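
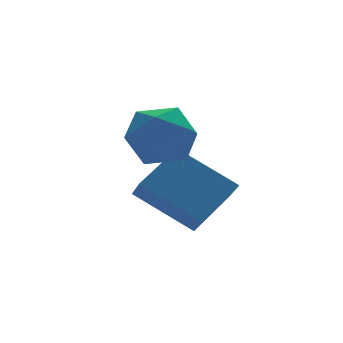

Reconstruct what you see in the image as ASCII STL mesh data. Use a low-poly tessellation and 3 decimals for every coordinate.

solid 
facet normal -0.800 -0.310 -0.513
outer loop
vertex -2.49 -3.714 -2.028
vertex -3.566 -2.625 -1.007
vertex -2.379 -3.089 -2.578
endloop
endfacet
facet normal 0.585 -0.592 -0.555
outer loop
vertex -1.154 -2.615 -1.793
vertex -2.49 -3.714 -2.028
vertex -2.379 -3.089 -2.578
endloop
endfacet
facet normal -0.800 -0.310 -0.513
outer loop
vertex -2.379 -3.089 -2.578
vertex -3.566 -2.625 -1.007
vertex -3.455 -2.0 -1.557
endloop
endfacet
facet normal 0.132 0.744 -0.655
outer loop
vertex -3.455 -2.0 -1.557
vertex -1.154 -2.615 -1.793
vertex -2.379 -3.089 -2.578
endloop
endfacet
facet normal -0.132 -0.744 0.655
outer loop
vertex -2.49 -3.714 -2.028
vertex -2.341 -2.151 -0.222
vertex -3.566 -2.625 -1.007
endloop
endfacet
facet normal 0.585 -0.592 -0.555
outer loop
vertex -1.265 -3.24 -1.243
vertex -2.49 -3.714 -2.028
vertex -1.154 -2.615 -1.793
endloop
endfacet
facet normal -0.132 -0.744 0.655
outer loop
vertex -1.265 -3.24 -1.243
vertex -2.341 -2.151 -0.222
vertex -2.49 -3.714 -2.028
endloop
endfacet
facet normal -0.585 0.592 0.555
outer loop
vertex -3.566 -2.625 -1.007
vertex -2.341 -2.151 -0.222
vertex -3.455 -2.0 -1.557
endloop
endfacet
facet normal 0.132 0.744 -0.655
outer loop
vertex -2.23 -1.526 -0.772
vertex -1.154 -2.615 -1.793
vertex -3.455 -2.0 -1.557
endloop
endfacet
facet normal -0.585 0.592 0.555
outer loop
vertex -3.455 -2.0 -1.557
vertex -2.341 -2.151 -0.222
vertex -2.23 -1.526 -0.772
endloop
endfacet
facet normal 0.800 0.310 0.513
outer loop
vertex -2.23 -1.526 -0.772
vertex -1.265 -3.24 -1.243
vertex -1.154 -2.615 -1.793
endloop
endfacet
facet normal 0.800 0.310 0.513
outer loop
vertex -2.341 -2.151 -0.222
vertex -1.265 -3.24 -1.243
vertex -2.23 -1.526 -0.772
endloop
endfacet
facet normal -0.158 0.966 0.204
outer loop
vertex -3.573 -2.149 0.225
vertex -3.497 -2.339 1.182
vertex -2.701 -2.1 0.666
endloop
endfacet
facet normal 0.166 0.889 -0.427
outer loop
vertex -3.573 -2.149 0.225
vertex -2.701 -2.1 0.666
vertex -2.78 -2.51 -0.218
endloop
endfacet
facet normal -0.250 0.481 -0.840
outer loop
vertex -3.573 -2.149 0.225
vertex -2.78 -2.51 -0.218
vertex -3.624 -3.003 -0.249
endloop
endfacet
facet normal -0.831 0.307 -0.463
outer loop
vertex -3.573 -2.149 0.225
vertex -3.624 -3.003 -0.249
vertex -4.067 -2.897 0.616
endloop
endfacet
facet normal -0.774 0.606 0.182
outer loop
vertex -3.573 -2.149 0.225
vertex -4.067 -2.897 0.616
vertex -3.497 -2.339 1.182
endloop
endfacet
facet normal 0.778 0.540 -0.320
outer loop
vertex -2.78 -2.51 -0.218
vertex -2.701 -2.1 0.666
vertex -2.213 -2.923 0.464
endloop
endfacet
facet normal 0.255 0.665 0.702
outer loop
vertex -2.701 -2.1 0.666
vertex -3.497 -2.339 1.182
vertex -2.656 -2.817 1.329
endloop
endfacet
facet normal -0.741 0.082 0.666
outer loop
vertex -3.497 -2.339 1.182
vertex -4.067 -2.897 0.616
vertex -3.5 -3.31 1.298
endloop
endfacet
facet normal -0.834 -0.402 -0.378
outer loop
vertex -4.067 -2.897 0.616
vertex -3.624 -3.003 -0.249
vertex -3.579 -3.72 0.414
endloop
endfacet
facet normal 0.105 -0.118 -0.987
outer loop
vertex -3.624 -3.003 -0.249
vertex -2.78 -2.51 -0.218
vertex -2.783 -3.481 -0.102
endloop
endfacet
facet normal 0.831 -0.307 0.463
outer loop
vertex -2.707 -3.671 0.855
vertex -2.213 -2.923 0.464
vertex -2.656 -2.817 1.329
endloop
endfacet
facet normal 0.250 -0.481 0.840
outer loop
vertex -2.707 -3.671 0.855
vertex -2.656 -2.817 1.329
vertex -3.5 -3.31 1.298
endloop
endfacet
facet normal -0.166 -0.889 0.427
outer loop
vertex -2.707 -3.671 0.855
vertex -3.5 -3.31 1.298
vertex -3.579 -3.72 0.414
endloop
endfacet
facet normal 0.158 -0.966 -0.204
outer loop
vertex -2.707 -3.671 0.855
vertex -3.579 -3.72 0.414
vertex -2.783 -3.481 -0.102
endloop
endfacet
facet normal 0.774 -0.606 -0.182
outer loop
vertex -2.707 -3.671 0.855
vertex -2.783 -3.481 -0.102
vertex -2.213 -2.923 0.464
endloop
endfacet
facet normal 0.834 0.402 0.378
outer loop
vertex -2.656 -2.817 1.329
vertex -2.213 -2.923 0.464
vertex -2.701 -2.1 0.666
endloop
endfacet
facet normal -0.105 0.118 0.987
outer loop
vertex -3.5 -3.31 1.298
vertex -2.656 -2.817 1.329
vertex -3.497 -2.339 1.182
endloop
endfacet
facet normal -0.778 -0.540 0.320
outer loop
vertex -3.579 -3.72 0.414
vertex -3.5 -3.31 1.298
vertex -4.067 -2.897 0.616
endloop
endfacet
facet normal -0.255 -0.665 -0.702
outer loop
vertex -2.783 -3.481 -0.102
vertex -3.579 -3.72 0.414
vertex -3.624 -3.003 -0.249
endloop
endfacet
facet normal 0.741 -0.082 -0.666
outer loop
vertex -2.213 -2.923 0.464
vertex -2.783 -3.481 -0.102
vertex -2.78 -2.51 -0.218
endloop
endfacet

endsolid


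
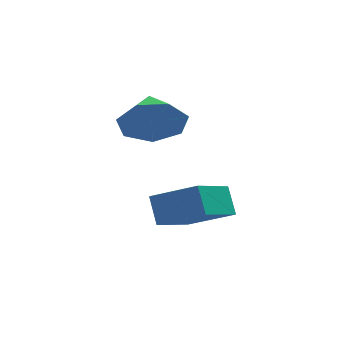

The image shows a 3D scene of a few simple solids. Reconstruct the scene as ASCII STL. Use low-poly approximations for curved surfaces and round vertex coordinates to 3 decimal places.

solid 
facet normal 0.018 -0.916 -0.400
outer loop
vertex 2.992 -0.502 2.679
vertex 2.562 -0.13 1.808
vertex 3.57 -0.215 2.049
endloop
endfacet
facet normal 0.613 0.335 0.715
outer loop
vertex 2.992 -0.502 2.679
vertex 3.57 -0.215 2.049
vertex 2.538 1.07 2.332
endloop
endfacet
facet normal 0.018 -0.916 -0.400
outer loop
vertex 3.57 -0.215 2.049
vertex 2.562 -0.13 1.808
vertex 3.39 0.136 1.237
endloop
endfacet
facet normal 0.786 0.611 0.090
outer loop
vertex 3.57 -0.215 2.049
vertex 3.39 0.136 1.237
vertex 2.538 1.07 2.332
endloop
endfacet
facet normal 0.019 -0.916 -0.400
outer loop
vertex 3.39 0.136 1.237
vertex 2.562 -0.13 1.808
vertex 2.586 0.286 0.855
endloop
endfacet
facet normal 0.358 0.829 -0.429
outer loop
vertex 3.39 0.136 1.237
vertex 2.586 0.286 0.855
vertex 2.538 1.07 2.332
endloop
endfacet
facet normal 0.018 -0.917 -0.400
outer loop
vertex 2.586 0.286 0.855
vertex 2.562 -0.13 1.808
vertex 1.764 0.123 1.191
endloop
endfacet
facet normal -0.347 0.824 -0.449
outer loop
vertex 2.586 0.286 0.855
vertex 1.764 0.123 1.191
vertex 2.538 1.07 2.332
endloop
endfacet
facet normal 0.019 -0.916 -0.400
outer loop
vertex 1.764 0.123 1.191
vertex 2.562 -0.13 1.808
vertex 1.543 -0.231 1.991
endloop
endfacet
facet normal -0.799 0.600 0.045
outer loop
vertex 1.764 0.123 1.191
vertex 1.543 -0.231 1.991
vertex 2.538 1.07 2.332
endloop
endfacet
facet normal 0.019 -0.916 -0.400
outer loop
vertex 1.543 -0.231 1.991
vertex 2.562 -0.13 1.808
vertex 2.09 -0.509 2.654
endloop
endfacet
facet normal -0.658 0.325 0.679
outer loop
vertex 1.543 -0.231 1.991
vertex 2.09 -0.509 2.654
vertex 2.538 1.07 2.332
endloop
endfacet
facet normal 0.018 -0.916 -0.400
outer loop
vertex 2.09 -0.509 2.654
vertex 2.562 -0.13 1.808
vertex 2.992 -0.502 2.679
endloop
endfacet
facet normal -0.029 0.208 0.978
outer loop
vertex 2.09 -0.509 2.654
vertex 2.992 -0.502 2.679
vertex 2.538 1.07 2.332
endloop
endfacet
facet normal -0.533 -0.743 0.404
outer loop
vertex 3.668 -2.076 0.235
vertex 2.382 -1.509 -0.42
vertex 3.837 -2.648 -0.593
endloop
endfacet
facet normal 0.829 -0.366 0.422
outer loop
vertex 4.798 -1.311 -1.32
vertex 3.668 -2.076 0.235
vertex 3.837 -2.648 -0.593
endloop
endfacet
facet normal -0.534 -0.743 0.404
outer loop
vertex 3.837 -2.648 -0.593
vertex 2.382 -1.509 -0.42
vertex 2.552 -2.081 -1.247
endloop
endfacet
facet normal 0.166 -0.560 -0.811
outer loop
vertex 2.552 -2.081 -1.247
vertex 4.798 -1.311 -1.32
vertex 3.837 -2.648 -0.593
endloop
endfacet
facet normal -0.166 0.561 0.811
outer loop
vertex 3.668 -2.076 0.235
vertex 3.343 -0.172 -1.147
vertex 2.382 -1.509 -0.42
endloop
endfacet
facet normal 0.829 -0.365 0.423
outer loop
vertex 4.628 -0.739 -0.493
vertex 3.668 -2.076 0.235
vertex 4.798 -1.311 -1.32
endloop
endfacet
facet normal -0.166 0.561 0.811
outer loop
vertex 4.628 -0.739 -0.493
vertex 3.343 -0.172 -1.147
vertex 3.668 -2.076 0.235
endloop
endfacet
facet normal -0.829 0.366 -0.423
outer loop
vertex 2.382 -1.509 -0.42
vertex 3.343 -0.172 -1.147
vertex 2.552 -2.081 -1.247
endloop
endfacet
facet normal 0.166 -0.561 -0.811
outer loop
vertex 3.512 -0.744 -1.975
vertex 4.798 -1.311 -1.32
vertex 2.552 -2.081 -1.247
endloop
endfacet
facet normal -0.830 0.366 -0.422
outer loop
vertex 2.552 -2.081 -1.247
vertex 3.343 -0.172 -1.147
vertex 3.512 -0.744 -1.975
endloop
endfacet
facet normal 0.533 0.743 -0.404
outer loop
vertex 3.512 -0.744 -1.975
vertex 4.628 -0.739 -0.493
vertex 4.798 -1.311 -1.32
endloop
endfacet
facet normal 0.534 0.743 -0.404
outer loop
vertex 3.343 -0.172 -1.147
vertex 4.628 -0.739 -0.493
vertex 3.512 -0.744 -1.975
endloop
endfacet

endsolid


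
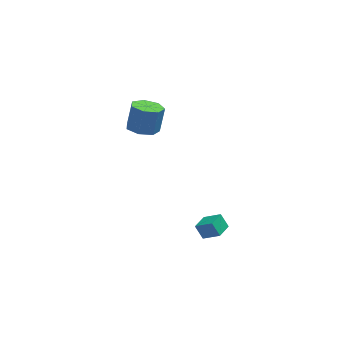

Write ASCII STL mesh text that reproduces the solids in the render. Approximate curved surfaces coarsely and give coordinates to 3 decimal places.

solid 
facet normal -0.528 -0.837 0.140
outer loop
vertex 3.618 -4.784 -0.009
vertex 3.222 -4.41 0.732
vertex 2.754 -4.353 -0.688
endloop
endfacet
facet normal 0.431 -0.406 -0.806
outer loop
vertex 3.298 -3.49 -0.832
vertex 3.618 -4.784 -0.009
vertex 2.754 -4.353 -0.688
endloop
endfacet
facet normal -0.528 -0.838 0.140
outer loop
vertex 2.754 -4.353 -0.688
vertex 3.222 -4.41 0.732
vertex 2.358 -3.979 0.054
endloop
endfacet
facet normal -0.732 0.366 -0.575
outer loop
vertex 2.358 -3.979 0.054
vertex 3.298 -3.49 -0.832
vertex 2.754 -4.353 -0.688
endloop
endfacet
facet normal 0.732 -0.365 0.575
outer loop
vertex 3.618 -4.784 -0.009
vertex 3.766 -3.547 0.588
vertex 3.222 -4.41 0.732
endloop
endfacet
facet normal 0.430 -0.406 -0.806
outer loop
vertex 4.162 -3.921 -0.154
vertex 3.618 -4.784 -0.009
vertex 3.298 -3.49 -0.832
endloop
endfacet
facet normal 0.732 -0.365 0.575
outer loop
vertex 4.162 -3.921 -0.154
vertex 3.766 -3.547 0.588
vertex 3.618 -4.784 -0.009
endloop
endfacet
facet normal -0.430 0.406 0.806
outer loop
vertex 3.222 -4.41 0.732
vertex 3.766 -3.547 0.588
vertex 2.358 -3.979 0.054
endloop
endfacet
facet normal -0.732 0.365 -0.575
outer loop
vertex 2.902 -3.116 -0.091
vertex 3.298 -3.49 -0.832
vertex 2.358 -3.979 0.054
endloop
endfacet
facet normal -0.430 0.407 0.806
outer loop
vertex 2.358 -3.979 0.054
vertex 3.766 -3.547 0.588
vertex 2.902 -3.116 -0.091
endloop
endfacet
facet normal 0.528 0.838 -0.141
outer loop
vertex 2.902 -3.116 -0.091
vertex 4.162 -3.921 -0.154
vertex 3.298 -3.49 -0.832
endloop
endfacet
facet normal 0.528 0.838 -0.140
outer loop
vertex 3.766 -3.547 0.588
vertex 4.162 -3.921 -0.154
vertex 2.902 -3.116 -0.091
endloop
endfacet
facet normal -0.204 -0.338 -0.919
outer loop
vertex 0.49 2.119 2.222
vertex -0.057 2.914 2.051
vertex 0.9 2.784 1.886
endloop
endfacet
facet normal 0.852 -0.524 0.003
outer loop
vertex 0.49 2.119 2.222
vertex 0.9 2.784 1.886
vertex 0.824 2.671 3.719
endloop
endfacet
facet normal 0.852 -0.524 0.003
outer loop
vertex 0.824 2.671 3.719
vertex 0.9 2.784 1.886
vertex 1.234 3.336 3.383
endloop
endfacet
facet normal 0.205 0.338 0.919
outer loop
vertex 0.824 2.671 3.719
vertex 1.234 3.336 3.383
vertex 0.277 3.466 3.549
endloop
endfacet
facet normal -0.204 -0.339 -0.919
outer loop
vertex 0.9 2.784 1.886
vertex -0.057 2.914 2.051
vertex 0.589 3.547 1.674
endloop
endfacet
facet normal 0.908 0.285 -0.308
outer loop
vertex 0.9 2.784 1.886
vertex 0.589 3.547 1.674
vertex 1.234 3.336 3.383
endloop
endfacet
facet normal 0.908 0.285 -0.307
outer loop
vertex 1.234 3.336 3.383
vertex 0.589 3.547 1.674
vertex 0.923 4.098 3.171
endloop
endfacet
facet normal 0.205 0.339 0.918
outer loop
vertex 1.234 3.336 3.383
vertex 0.923 4.098 3.171
vertex 0.277 3.466 3.549
endloop
endfacet
facet normal -0.205 -0.338 -0.919
outer loop
vertex 0.589 3.547 1.674
vertex -0.057 2.914 2.051
vertex -0.208 3.833 1.747
endloop
endfacet
facet normal 0.280 0.879 -0.386
outer loop
vertex 0.589 3.547 1.674
vertex -0.208 3.833 1.747
vertex 0.923 4.098 3.171
endloop
endfacet
facet normal 0.281 0.878 -0.387
outer loop
vertex 0.923 4.098 3.171
vertex -0.208 3.833 1.747
vertex 0.126 4.385 3.244
endloop
endfacet
facet normal 0.206 0.339 0.918
outer loop
vertex 0.923 4.098 3.171
vertex 0.126 4.385 3.244
vertex 0.277 3.466 3.549
endloop
endfacet
facet normal -0.206 -0.338 -0.919
outer loop
vertex -0.208 3.833 1.747
vertex -0.057 2.914 2.051
vertex -0.892 3.428 2.049
endloop
endfacet
facet normal -0.558 0.811 -0.175
outer loop
vertex -0.208 3.833 1.747
vertex -0.892 3.428 2.049
vertex 0.126 4.385 3.244
endloop
endfacet
facet normal -0.558 0.811 -0.174
outer loop
vertex 0.126 4.385 3.244
vertex -0.892 3.428 2.049
vertex -0.558 3.979 3.546
endloop
endfacet
facet normal 0.205 0.338 0.918
outer loop
vertex 0.126 4.385 3.244
vertex -0.558 3.979 3.546
vertex 0.277 3.466 3.549
endloop
endfacet
facet normal -0.206 -0.338 -0.918
outer loop
vertex -0.892 3.428 2.049
vertex -0.057 2.914 2.051
vertex -0.947 2.635 2.353
endloop
endfacet
facet normal -0.977 0.133 0.169
outer loop
vertex -0.892 3.428 2.049
vertex -0.947 2.635 2.353
vertex -0.558 3.979 3.546
endloop
endfacet
facet normal -0.977 0.133 0.169
outer loop
vertex -0.558 3.979 3.546
vertex -0.947 2.635 2.353
vertex -0.613 3.187 3.85
endloop
endfacet
facet normal 0.205 0.338 0.919
outer loop
vertex -0.558 3.979 3.546
vertex -0.613 3.187 3.85
vertex 0.277 3.466 3.549
endloop
endfacet
facet normal -0.205 -0.339 -0.918
outer loop
vertex -0.947 2.635 2.353
vertex -0.057 2.914 2.051
vertex -0.332 2.053 2.43
endloop
endfacet
facet normal -0.659 -0.646 0.385
outer loop
vertex -0.947 2.635 2.353
vertex -0.332 2.053 2.43
vertex -0.613 3.187 3.85
endloop
endfacet
facet normal -0.659 -0.646 0.385
outer loop
vertex -0.613 3.187 3.85
vertex -0.332 2.053 2.43
vertex 0.002 2.605 3.927
endloop
endfacet
facet normal 0.205 0.338 0.919
outer loop
vertex -0.613 3.187 3.85
vertex 0.002 2.605 3.927
vertex 0.277 3.466 3.549
endloop
endfacet
facet normal -0.205 -0.339 -0.918
outer loop
vertex -0.332 2.053 2.43
vertex -0.057 2.914 2.051
vertex 0.49 2.119 2.222
endloop
endfacet
facet normal 0.154 -0.938 0.311
outer loop
vertex -0.332 2.053 2.43
vertex 0.49 2.119 2.222
vertex 0.002 2.605 3.927
endloop
endfacet
facet normal 0.154 -0.938 0.311
outer loop
vertex 0.002 2.605 3.927
vertex 0.49 2.119 2.222
vertex 0.824 2.671 3.719
endloop
endfacet
facet normal 0.205 0.338 0.919
outer loop
vertex 0.002 2.605 3.927
vertex 0.824 2.671 3.719
vertex 0.277 3.466 3.549
endloop
endfacet

endsolid


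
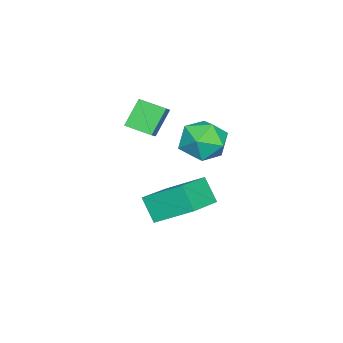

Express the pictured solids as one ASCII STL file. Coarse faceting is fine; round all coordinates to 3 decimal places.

solid 
facet normal -0.586 0.196 0.786
outer loop
vertex -1.38 -1.728 1.319
vertex -1.367 -0.513 1.025
vertex -2.061 -1.837 0.838
endloop
endfacet
facet normal -0.010 -0.972 0.235
outer loop
vertex -1.193 -2.127 -0.325
vertex -1.38 -1.728 1.319
vertex -2.061 -1.837 0.838
endloop
endfacet
facet normal -0.586 0.196 0.786
outer loop
vertex -2.061 -1.837 0.838
vertex -1.367 -0.513 1.025
vertex -2.048 -0.622 0.544
endloop
endfacet
facet normal -0.810 -0.130 -0.572
outer loop
vertex -2.048 -0.622 0.544
vertex -1.193 -2.127 -0.325
vertex -2.061 -1.837 0.838
endloop
endfacet
facet normal 0.810 0.130 0.572
outer loop
vertex -1.38 -1.728 1.319
vertex -0.499 -0.803 -0.138
vertex -1.367 -0.513 1.025
endloop
endfacet
facet normal -0.010 -0.972 0.235
outer loop
vertex -0.512 -2.018 0.156
vertex -1.38 -1.728 1.319
vertex -1.193 -2.127 -0.325
endloop
endfacet
facet normal 0.810 0.130 0.572
outer loop
vertex -0.512 -2.018 0.156
vertex -0.499 -0.803 -0.138
vertex -1.38 -1.728 1.319
endloop
endfacet
facet normal 0.010 0.972 -0.235
outer loop
vertex -1.367 -0.513 1.025
vertex -0.499 -0.803 -0.138
vertex -2.048 -0.622 0.544
endloop
endfacet
facet normal -0.810 -0.130 -0.572
outer loop
vertex -1.18 -0.912 -0.619
vertex -1.193 -2.127 -0.325
vertex -2.048 -0.622 0.544
endloop
endfacet
facet normal 0.010 0.972 -0.235
outer loop
vertex -2.048 -0.622 0.544
vertex -0.499 -0.803 -0.138
vertex -1.18 -0.912 -0.619
endloop
endfacet
facet normal 0.586 -0.196 -0.786
outer loop
vertex -1.18 -0.912 -0.619
vertex -0.512 -2.018 0.156
vertex -1.193 -2.127 -0.325
endloop
endfacet
facet normal 0.586 -0.196 -0.786
outer loop
vertex -0.499 -0.803 -0.138
vertex -0.512 -2.018 0.156
vertex -1.18 -0.912 -0.619
endloop
endfacet
facet normal 0.503 0.568 0.652
outer loop
vertex 0.93 2.849 0.914
vertex 0.518 2.229 1.771
vertex 1.496 1.933 1.275
endloop
endfacet
facet normal 0.845 0.533 0.028
outer loop
vertex 0.93 2.849 0.914
vertex 1.496 1.933 1.275
vertex 1.402 2.14 0.162
endloop
endfacet
facet normal 0.407 0.778 -0.478
outer loop
vertex 0.93 2.849 0.914
vertex 1.402 2.14 0.162
vertex 0.366 2.564 -0.029
endloop
endfacet
facet normal -0.207 0.964 -0.167
outer loop
vertex 0.93 2.849 0.914
vertex 0.366 2.564 -0.029
vertex -0.181 2.619 0.965
endloop
endfacet
facet normal -0.148 0.834 0.532
outer loop
vertex 0.93 2.849 0.914
vertex -0.181 2.619 0.965
vertex 0.518 2.229 1.771
endloop
endfacet
facet normal 0.982 -0.154 -0.111
outer loop
vertex 1.402 2.14 0.162
vertex 1.496 1.933 1.275
vertex 1.281 1.081 0.555
endloop
endfacet
facet normal 0.426 -0.098 0.899
outer loop
vertex 1.496 1.933 1.275
vertex 0.518 2.229 1.771
vertex 0.734 1.136 1.549
endloop
endfacet
facet normal -0.627 0.333 0.705
outer loop
vertex 0.518 2.229 1.771
vertex -0.181 2.619 0.965
vertex -0.302 1.56 1.358
endloop
endfacet
facet normal -0.722 0.544 -0.428
outer loop
vertex -0.181 2.619 0.965
vertex 0.366 2.564 -0.029
vertex -0.396 1.767 0.245
endloop
endfacet
facet normal 0.271 0.243 -0.931
outer loop
vertex 0.366 2.564 -0.029
vertex 1.402 2.14 0.162
vertex 0.582 1.471 -0.251
endloop
endfacet
facet normal 0.207 -0.964 0.167
outer loop
vertex 0.17 0.851 0.606
vertex 1.281 1.081 0.555
vertex 0.734 1.136 1.549
endloop
endfacet
facet normal -0.407 -0.778 0.478
outer loop
vertex 0.17 0.851 0.606
vertex 0.734 1.136 1.549
vertex -0.302 1.56 1.358
endloop
endfacet
facet normal -0.845 -0.533 -0.028
outer loop
vertex 0.17 0.851 0.606
vertex -0.302 1.56 1.358
vertex -0.396 1.767 0.245
endloop
endfacet
facet normal -0.503 -0.568 -0.652
outer loop
vertex 0.17 0.851 0.606
vertex -0.396 1.767 0.245
vertex 0.582 1.471 -0.251
endloop
endfacet
facet normal 0.148 -0.834 -0.532
outer loop
vertex 0.17 0.851 0.606
vertex 0.582 1.471 -0.251
vertex 1.281 1.081 0.555
endloop
endfacet
facet normal 0.722 -0.544 0.428
outer loop
vertex 0.734 1.136 1.549
vertex 1.281 1.081 0.555
vertex 1.496 1.933 1.275
endloop
endfacet
facet normal -0.271 -0.243 0.931
outer loop
vertex -0.302 1.56 1.358
vertex 0.734 1.136 1.549
vertex 0.518 2.229 1.771
endloop
endfacet
facet normal -0.982 0.154 0.111
outer loop
vertex -0.396 1.767 0.245
vertex -0.302 1.56 1.358
vertex -0.181 2.619 0.965
endloop
endfacet
facet normal -0.426 0.098 -0.899
outer loop
vertex 0.582 1.471 -0.251
vertex -0.396 1.767 0.245
vertex 0.366 2.564 -0.029
endloop
endfacet
facet normal 0.627 -0.333 -0.705
outer loop
vertex 1.281 1.081 0.555
vertex 0.582 1.471 -0.251
vertex 1.402 2.14 0.162
endloop
endfacet
facet normal -0.949 0.137 -0.284
outer loop
vertex -1.506 -0.611 -3.977
vertex -1.588 1.114 -2.872
vertex -1.08 0.1 -5.055
endloop
endfacet
facet normal 0.040 -0.841 -0.539
outer loop
vertex 0.808 -0.174 -4.488
vertex -1.506 -0.611 -3.977
vertex -1.08 0.1 -5.055
endloop
endfacet
facet normal -0.949 0.138 -0.285
outer loop
vertex -1.08 0.1 -5.055
vertex -1.588 1.114 -2.872
vertex -1.161 1.825 -3.95
endloop
endfacet
facet normal 0.314 0.523 -0.793
outer loop
vertex -1.161 1.825 -3.95
vertex 0.808 -0.174 -4.488
vertex -1.08 0.1 -5.055
endloop
endfacet
facet normal -0.314 -0.523 0.793
outer loop
vertex -1.506 -0.611 -3.977
vertex 0.3 0.84 -2.305
vertex -1.588 1.114 -2.872
endloop
endfacet
facet normal 0.040 -0.841 -0.539
outer loop
vertex 0.381 -0.885 -3.41
vertex -1.506 -0.611 -3.977
vertex 0.808 -0.174 -4.488
endloop
endfacet
facet normal -0.314 -0.523 0.793
outer loop
vertex 0.381 -0.885 -3.41
vertex 0.3 0.84 -2.305
vertex -1.506 -0.611 -3.977
endloop
endfacet
facet normal -0.040 0.841 0.539
outer loop
vertex -1.588 1.114 -2.872
vertex 0.3 0.84 -2.305
vertex -1.161 1.825 -3.95
endloop
endfacet
facet normal 0.314 0.523 -0.793
outer loop
vertex 0.726 1.551 -3.383
vertex 0.808 -0.174 -4.488
vertex -1.161 1.825 -3.95
endloop
endfacet
facet normal -0.040 0.841 0.539
outer loop
vertex -1.161 1.825 -3.95
vertex 0.3 0.84 -2.305
vertex 0.726 1.551 -3.383
endloop
endfacet
facet normal 0.949 -0.138 0.285
outer loop
vertex 0.726 1.551 -3.383
vertex 0.381 -0.885 -3.41
vertex 0.808 -0.174 -4.488
endloop
endfacet
facet normal 0.949 -0.138 0.284
outer loop
vertex 0.3 0.84 -2.305
vertex 0.381 -0.885 -3.41
vertex 0.726 1.551 -3.383
endloop
endfacet

endsolid


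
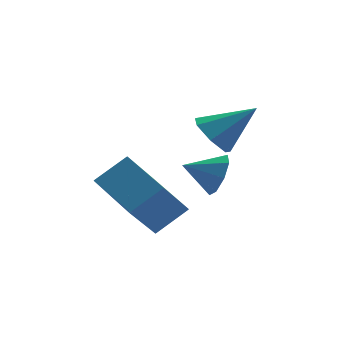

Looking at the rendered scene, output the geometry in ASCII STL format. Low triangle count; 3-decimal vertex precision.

solid 
facet normal -0.772 -0.011 -0.635
outer loop
vertex -1.078 -1.72 1.507
vertex -1.47 -2.38 1.995
vertex -1.558 -1.479 2.086
endloop
endfacet
facet normal 0.484 0.874 0.037
outer loop
vertex -1.078 -1.72 1.507
vertex -1.558 -1.479 2.086
vertex -0.05 -2.36 3.165
endloop
endfacet
facet normal -0.772 -0.011 -0.636
outer loop
vertex -1.558 -1.479 2.086
vertex -1.47 -2.38 1.995
vertex -1.972 -1.917 2.596
endloop
endfacet
facet normal -0.015 0.764 0.645
outer loop
vertex -1.558 -1.479 2.086
vertex -1.972 -1.917 2.596
vertex -0.05 -2.36 3.165
endloop
endfacet
facet normal -0.772 -0.012 -0.636
outer loop
vertex -1.972 -1.917 2.596
vertex -1.47 -2.38 1.995
vertex -2.008 -2.704 2.654
endloop
endfacet
facet normal -0.265 0.083 0.961
outer loop
vertex -1.972 -1.917 2.596
vertex -2.008 -2.704 2.654
vertex -0.05 -2.36 3.165
endloop
endfacet
facet normal -0.772 -0.012 -0.636
outer loop
vertex -2.008 -2.704 2.654
vertex -1.47 -2.38 1.995
vertex -1.639 -3.247 2.216
endloop
endfacet
facet normal -0.080 -0.658 0.749
outer loop
vertex -2.008 -2.704 2.654
vertex -1.639 -3.247 2.216
vertex -0.05 -2.36 3.165
endloop
endfacet
facet normal -0.772 -0.011 -0.635
outer loop
vertex -1.639 -3.247 2.216
vertex -1.47 -2.38 1.995
vertex -1.143 -3.138 1.611
endloop
endfacet
facet normal 0.402 -0.900 0.168
outer loop
vertex -1.639 -3.247 2.216
vertex -1.143 -3.138 1.611
vertex -0.05 -2.36 3.165
endloop
endfacet
facet normal -0.772 -0.011 -0.636
outer loop
vertex -1.143 -3.138 1.611
vertex -1.47 -2.38 1.995
vertex -0.893 -2.458 1.296
endloop
endfacet
facet normal 0.818 -0.460 -0.345
outer loop
vertex -1.143 -3.138 1.611
vertex -0.893 -2.458 1.296
vertex -0.05 -2.36 3.165
endloop
endfacet
facet normal -0.772 -0.012 -0.636
outer loop
vertex -0.893 -2.458 1.296
vertex -1.47 -2.38 1.995
vertex -1.078 -1.72 1.507
endloop
endfacet
facet normal 0.854 0.329 -0.403
outer loop
vertex -0.893 -2.458 1.296
vertex -1.078 -1.72 1.507
vertex -0.05 -2.36 3.165
endloop
endfacet
facet normal 0.924 -0.042 -0.379
outer loop
vertex -0.846 -1.828 0.452
vertex -1.134 -1.437 -0.294
vertex -0.803 -1.149 0.481
endloop
endfacet
facet normal -0.181 -0.031 0.983
outer loop
vertex -0.846 -1.828 0.452
vertex -0.803 -1.149 0.481
vertex -2.326 -1.383 0.194
endloop
endfacet
facet normal 0.924 -0.043 -0.379
outer loop
vertex -0.803 -1.149 0.481
vertex -1.134 -1.437 -0.294
vertex -0.954 -0.639 0.055
endloop
endfacet
facet normal -0.236 0.581 0.779
outer loop
vertex -0.803 -1.149 0.481
vertex -0.954 -0.639 0.055
vertex -2.326 -1.383 0.194
endloop
endfacet
facet normal 0.924 -0.043 -0.379
outer loop
vertex -0.954 -0.639 0.055
vertex -1.134 -1.437 -0.294
vertex -1.21 -0.596 -0.574
endloop
endfacet
facet normal -0.444 0.863 0.240
outer loop
vertex -0.954 -0.639 0.055
vertex -1.21 -0.596 -0.574
vertex -2.326 -1.383 0.194
endloop
endfacet
facet normal 0.925 -0.042 -0.378
outer loop
vertex -1.21 -0.596 -0.574
vertex -1.134 -1.437 -0.294
vertex -1.421 -1.046 -1.04
endloop
endfacet
facet normal -0.684 0.655 -0.323
outer loop
vertex -1.21 -0.596 -0.574
vertex -1.421 -1.046 -1.04
vertex -2.326 -1.383 0.194
endloop
endfacet
facet normal 0.925 -0.042 -0.378
outer loop
vertex -1.421 -1.046 -1.04
vertex -1.134 -1.437 -0.294
vertex -1.464 -1.725 -1.069
endloop
endfacet
facet normal -0.814 0.076 -0.576
outer loop
vertex -1.421 -1.046 -1.04
vertex -1.464 -1.725 -1.069
vertex -2.326 -1.383 0.194
endloop
endfacet
facet normal 0.925 -0.041 -0.378
outer loop
vertex -1.464 -1.725 -1.069
vertex -1.134 -1.437 -0.294
vertex -1.313 -2.236 -0.644
endloop
endfacet
facet normal -0.759 -0.534 -0.373
outer loop
vertex -1.464 -1.725 -1.069
vertex -1.313 -2.236 -0.644
vertex -2.326 -1.383 0.194
endloop
endfacet
facet normal 0.925 -0.041 -0.378
outer loop
vertex -1.313 -2.236 -0.644
vertex -1.134 -1.437 -0.294
vertex -1.057 -2.278 -0.014
endloop
endfacet
facet normal -0.549 -0.818 0.169
outer loop
vertex -1.313 -2.236 -0.644
vertex -1.057 -2.278 -0.014
vertex -2.326 -1.383 0.194
endloop
endfacet
facet normal 0.925 -0.041 -0.379
outer loop
vertex -1.057 -2.278 -0.014
vertex -1.134 -1.437 -0.294
vertex -0.846 -1.828 0.452
endloop
endfacet
facet normal -0.310 -0.610 0.729
outer loop
vertex -1.057 -2.278 -0.014
vertex -0.846 -1.828 0.452
vertex -2.326 -1.383 0.194
endloop
endfacet
facet normal -0.765 -0.239 -0.598
outer loop
vertex -4.387 -5.515 0.345
vertex -5.358 -3.798 0.902
vertex -3.501 -4.518 -1.186
endloop
endfacet
facet normal 0.473 -0.838 -0.272
outer loop
vertex -2.422 -4.182 -0.342
vertex -4.387 -5.515 0.345
vertex -3.501 -4.518 -1.186
endloop
endfacet
facet normal -0.765 -0.238 -0.598
outer loop
vertex -3.501 -4.518 -1.186
vertex -5.358 -3.798 0.902
vertex -4.472 -2.801 -0.628
endloop
endfacet
facet normal 0.436 0.492 -0.754
outer loop
vertex -4.472 -2.801 -0.628
vertex -2.422 -4.182 -0.342
vertex -3.501 -4.518 -1.186
endloop
endfacet
facet normal -0.437 -0.491 0.754
outer loop
vertex -4.387 -5.515 0.345
vertex -4.279 -3.462 1.746
vertex -5.358 -3.798 0.902
endloop
endfacet
facet normal 0.473 -0.838 -0.272
outer loop
vertex -3.308 -5.179 1.188
vertex -4.387 -5.515 0.345
vertex -2.422 -4.182 -0.342
endloop
endfacet
facet normal -0.436 -0.492 0.754
outer loop
vertex -3.308 -5.179 1.188
vertex -4.279 -3.462 1.746
vertex -4.387 -5.515 0.345
endloop
endfacet
facet normal -0.473 0.838 0.272
outer loop
vertex -5.358 -3.798 0.902
vertex -4.279 -3.462 1.746
vertex -4.472 -2.801 -0.628
endloop
endfacet
facet normal 0.436 0.491 -0.754
outer loop
vertex -3.393 -2.465 0.215
vertex -2.422 -4.182 -0.342
vertex -4.472 -2.801 -0.628
endloop
endfacet
facet normal -0.473 0.838 0.272
outer loop
vertex -4.472 -2.801 -0.628
vertex -4.279 -3.462 1.746
vertex -3.393 -2.465 0.215
endloop
endfacet
facet normal 0.765 0.238 0.598
outer loop
vertex -3.393 -2.465 0.215
vertex -3.308 -5.179 1.188
vertex -2.422 -4.182 -0.342
endloop
endfacet
facet normal 0.765 0.238 0.598
outer loop
vertex -4.279 -3.462 1.746
vertex -3.308 -5.179 1.188
vertex -3.393 -2.465 0.215
endloop
endfacet

endsolid


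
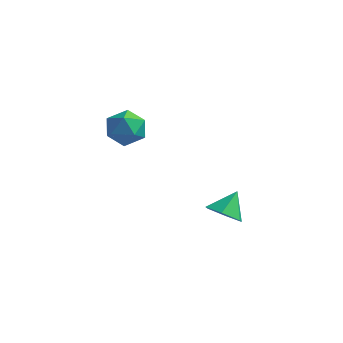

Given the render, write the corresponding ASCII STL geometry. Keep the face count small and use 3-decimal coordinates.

solid 
facet normal -0.323 0.918 0.230
outer loop
vertex -3.299 1.75 0.849
vertex -4.282 1.41 0.827
vertex -3.741 1.378 1.715
endloop
endfacet
facet normal 0.323 0.799 0.508
outer loop
vertex -3.299 1.75 0.849
vertex -3.741 1.378 1.715
vertex -2.757 1.127 1.484
endloop
endfacet
facet normal 0.768 0.640 -0.028
outer loop
vertex -3.299 1.75 0.849
vertex -2.757 1.127 1.484
vertex -2.691 1.003 0.452
endloop
endfacet
facet normal 0.397 0.661 -0.637
outer loop
vertex -3.299 1.75 0.849
vertex -2.691 1.003 0.452
vertex -3.634 1.178 0.046
endloop
endfacet
facet normal -0.278 0.833 -0.478
outer loop
vertex -3.299 1.75 0.849
vertex -3.634 1.178 0.046
vertex -4.282 1.41 0.827
endloop
endfacet
facet normal 0.277 0.228 0.933
outer loop
vertex -2.757 1.127 1.484
vertex -3.741 1.378 1.715
vertex -3.406 0.402 1.854
endloop
endfacet
facet normal -0.768 0.422 0.483
outer loop
vertex -3.741 1.378 1.715
vertex -4.282 1.41 0.827
vertex -4.349 0.577 1.448
endloop
endfacet
facet normal -0.695 0.285 -0.661
outer loop
vertex -4.282 1.41 0.827
vertex -3.634 1.178 0.046
vertex -4.283 0.453 0.416
endloop
endfacet
facet normal 0.396 0.005 -0.918
outer loop
vertex -3.634 1.178 0.046
vertex -2.691 1.003 0.452
vertex -3.299 0.202 0.185
endloop
endfacet
facet normal 0.997 -0.030 0.067
outer loop
vertex -2.691 1.003 0.452
vertex -2.757 1.127 1.484
vertex -2.758 0.17 1.073
endloop
endfacet
facet normal -0.397 -0.661 0.637
outer loop
vertex -3.741 -0.17 1.051
vertex -3.406 0.402 1.854
vertex -4.349 0.577 1.448
endloop
endfacet
facet normal -0.768 -0.640 0.028
outer loop
vertex -3.741 -0.17 1.051
vertex -4.349 0.577 1.448
vertex -4.283 0.453 0.416
endloop
endfacet
facet normal -0.323 -0.799 -0.508
outer loop
vertex -3.741 -0.17 1.051
vertex -4.283 0.453 0.416
vertex -3.299 0.202 0.185
endloop
endfacet
facet normal 0.323 -0.918 -0.230
outer loop
vertex -3.741 -0.17 1.051
vertex -3.299 0.202 0.185
vertex -2.758 0.17 1.073
endloop
endfacet
facet normal 0.278 -0.833 0.478
outer loop
vertex -3.741 -0.17 1.051
vertex -2.758 0.17 1.073
vertex -3.406 0.402 1.854
endloop
endfacet
facet normal -0.396 -0.005 0.918
outer loop
vertex -4.349 0.577 1.448
vertex -3.406 0.402 1.854
vertex -3.741 1.378 1.715
endloop
endfacet
facet normal -0.997 0.030 -0.067
outer loop
vertex -4.283 0.453 0.416
vertex -4.349 0.577 1.448
vertex -4.282 1.41 0.827
endloop
endfacet
facet normal -0.277 -0.228 -0.933
outer loop
vertex -3.299 0.202 0.185
vertex -4.283 0.453 0.416
vertex -3.634 1.178 0.046
endloop
endfacet
facet normal 0.768 -0.422 -0.483
outer loop
vertex -2.758 0.17 1.073
vertex -3.299 0.202 0.185
vertex -2.691 1.003 0.452
endloop
endfacet
facet normal 0.695 -0.285 0.661
outer loop
vertex -3.406 0.402 1.854
vertex -2.758 0.17 1.073
vertex -2.757 1.127 1.484
endloop
endfacet
facet normal -0.143 -0.686 -0.714
outer loop
vertex 2.635 -0.35 -2.485
vertex 1.974 -0.75 -1.968
vertex 1.75 -0.077 -2.57
endloop
endfacet
facet normal 0.307 0.924 -0.228
outer loop
vertex 2.635 -0.35 -2.485
vertex 1.75 -0.077 -2.57
vertex 2.166 0.17 -1.012
endloop
endfacet
facet normal -0.143 -0.686 -0.714
outer loop
vertex 1.75 -0.077 -2.57
vertex 1.974 -0.75 -1.968
vertex 1.089 -0.477 -2.053
endloop
endfacet
facet normal -0.516 0.856 0.002
outer loop
vertex 1.75 -0.077 -2.57
vertex 1.089 -0.477 -2.053
vertex 2.166 0.17 -1.012
endloop
endfacet
facet normal -0.143 -0.686 -0.713
outer loop
vertex 1.089 -0.477 -2.053
vertex 1.974 -0.75 -1.968
vertex 1.313 -1.15 -1.45
endloop
endfacet
facet normal -0.749 0.286 0.597
outer loop
vertex 1.089 -0.477 -2.053
vertex 1.313 -1.15 -1.45
vertex 2.166 0.17 -1.012
endloop
endfacet
facet normal -0.143 -0.686 -0.713
outer loop
vertex 1.313 -1.15 -1.45
vertex 1.974 -0.75 -1.968
vertex 2.198 -1.422 -1.366
endloop
endfacet
facet normal -0.158 -0.217 0.963
outer loop
vertex 1.313 -1.15 -1.45
vertex 2.198 -1.422 -1.366
vertex 2.166 0.17 -1.012
endloop
endfacet
facet normal -0.142 -0.686 -0.713
outer loop
vertex 2.198 -1.422 -1.366
vertex 1.974 -0.75 -1.968
vertex 2.859 -1.022 -1.883
endloop
endfacet
facet normal 0.664 -0.150 0.733
outer loop
vertex 2.198 -1.422 -1.366
vertex 2.859 -1.022 -1.883
vertex 2.166 0.17 -1.012
endloop
endfacet
facet normal -0.142 -0.686 -0.713
outer loop
vertex 2.859 -1.022 -1.883
vertex 1.974 -0.75 -1.968
vertex 2.635 -0.35 -2.485
endloop
endfacet
facet normal 0.897 0.421 0.137
outer loop
vertex 2.859 -1.022 -1.883
vertex 2.635 -0.35 -2.485
vertex 2.166 0.17 -1.012
endloop
endfacet

endsolid


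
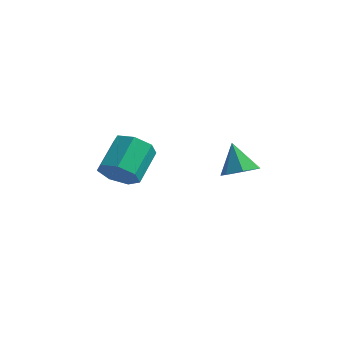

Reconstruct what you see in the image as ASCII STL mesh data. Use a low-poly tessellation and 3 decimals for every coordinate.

solid 
facet normal 0.458 -0.252 -0.852
outer loop
vertex 1.905 1.156 -3.037
vertex 1.423 0.446 -3.086
vertex 1.26 1.227 -3.405
endloop
endfacet
facet normal -0.022 0.974 0.227
outer loop
vertex 1.905 1.156 -3.037
vertex 1.26 1.227 -3.405
vertex 0.717 0.834 -1.774
endloop
endfacet
facet normal 0.459 -0.252 -0.852
outer loop
vertex 1.26 1.227 -3.405
vertex 1.423 0.446 -3.086
vertex 0.738 0.71 -3.533
endloop
endfacet
facet normal -0.695 0.716 -0.059
outer loop
vertex 1.26 1.227 -3.405
vertex 0.738 0.71 -3.533
vertex 0.717 0.834 -1.774
endloop
endfacet
facet normal 0.458 -0.253 -0.852
outer loop
vertex 0.738 0.71 -3.533
vertex 1.423 0.446 -3.086
vertex 0.731 -0.006 -3.324
endloop
endfacet
facet normal -1.000 0.006 -0.012
outer loop
vertex 0.738 0.71 -3.533
vertex 0.731 -0.006 -3.324
vertex 0.717 0.834 -1.774
endloop
endfacet
facet normal 0.458 -0.253 -0.852
outer loop
vertex 0.731 -0.006 -3.324
vertex 1.423 0.446 -3.086
vertex 1.245 -0.382 -2.936
endloop
endfacet
facet normal -0.707 -0.624 0.332
outer loop
vertex 0.731 -0.006 -3.324
vertex 1.245 -0.382 -2.936
vertex 0.717 0.834 -1.774
endloop
endfacet
facet normal 0.458 -0.253 -0.852
outer loop
vertex 1.245 -0.382 -2.936
vertex 1.423 0.446 -3.086
vertex 1.893 -0.135 -2.661
endloop
endfacet
facet normal -0.037 -0.699 0.714
outer loop
vertex 1.245 -0.382 -2.936
vertex 1.893 -0.135 -2.661
vertex 0.717 0.834 -1.774
endloop
endfacet
facet normal 0.458 -0.253 -0.852
outer loop
vertex 1.893 -0.135 -2.661
vertex 1.423 0.446 -3.086
vertex 2.187 0.549 -2.706
endloop
endfacet
facet normal 0.506 -0.162 0.847
outer loop
vertex 1.893 -0.135 -2.661
vertex 2.187 0.549 -2.706
vertex 0.717 0.834 -1.774
endloop
endfacet
facet normal 0.458 -0.252 -0.852
outer loop
vertex 2.187 0.549 -2.706
vertex 1.423 0.446 -3.086
vertex 1.905 1.156 -3.037
endloop
endfacet
facet normal 0.513 0.582 0.631
outer loop
vertex 2.187 0.549 -2.706
vertex 1.905 1.156 -3.037
vertex 0.717 0.834 -1.774
endloop
endfacet
facet normal 0.129 -0.811 -0.571
outer loop
vertex -2.574 -1.368 -3.663
vertex -3.509 -1.294 -3.98
vertex -2.693 -0.891 -4.368
endloop
endfacet
facet normal 0.982 0.186 -0.040
outer loop
vertex -2.574 -1.368 -3.663
vertex -2.693 -0.891 -4.368
vertex -2.816 0.141 -2.603
endloop
endfacet
facet normal 0.982 0.185 -0.039
outer loop
vertex -2.816 0.141 -2.603
vertex -2.693 -0.891 -4.368
vertex -2.934 0.618 -3.308
endloop
endfacet
facet normal -0.130 0.811 0.570
outer loop
vertex -2.816 0.141 -2.603
vertex -2.934 0.618 -3.308
vertex -3.751 0.214 -2.92
endloop
endfacet
facet normal 0.130 -0.811 -0.570
outer loop
vertex -2.693 -0.891 -4.368
vertex -3.509 -1.294 -3.98
vertex -3.426 -0.718 -4.781
endloop
endfacet
facet normal 0.505 0.549 -0.666
outer loop
vertex -2.693 -0.891 -4.368
vertex -3.426 -0.718 -4.781
vertex -2.934 0.618 -3.308
endloop
endfacet
facet normal 0.504 0.549 -0.666
outer loop
vertex -2.934 0.618 -3.308
vertex -3.426 -0.718 -4.781
vertex -3.668 0.791 -3.721
endloop
endfacet
facet normal -0.130 0.811 0.571
outer loop
vertex -2.934 0.618 -3.308
vertex -3.668 0.791 -3.721
vertex -3.751 0.214 -2.92
endloop
endfacet
facet normal 0.130 -0.811 -0.570
outer loop
vertex -3.426 -0.718 -4.781
vertex -3.509 -1.294 -3.98
vertex -4.222 -0.979 -4.591
endloop
endfacet
facet normal -0.353 0.499 -0.791
outer loop
vertex -3.426 -0.718 -4.781
vertex -4.222 -0.979 -4.591
vertex -3.668 0.791 -3.721
endloop
endfacet
facet normal -0.354 0.499 -0.791
outer loop
vertex -3.668 0.791 -3.721
vertex -4.222 -0.979 -4.591
vertex -4.464 0.529 -3.53
endloop
endfacet
facet normal -0.130 0.811 0.571
outer loop
vertex -3.668 0.791 -3.721
vertex -4.464 0.529 -3.53
vertex -3.751 0.214 -2.92
endloop
endfacet
facet normal 0.131 -0.811 -0.570
outer loop
vertex -4.222 -0.979 -4.591
vertex -3.509 -1.294 -3.98
vertex -4.481 -1.478 -3.941
endloop
endfacet
facet normal -0.945 0.074 -0.320
outer loop
vertex -4.222 -0.979 -4.591
vertex -4.481 -1.478 -3.941
vertex -4.464 0.529 -3.53
endloop
endfacet
facet normal -0.945 0.074 -0.320
outer loop
vertex -4.464 0.529 -3.53
vertex -4.481 -1.478 -3.941
vertex -4.723 0.031 -2.88
endloop
endfacet
facet normal -0.129 0.811 0.570
outer loop
vertex -4.464 0.529 -3.53
vertex -4.723 0.031 -2.88
vertex -3.751 0.214 -2.92
endloop
endfacet
facet normal 0.131 -0.811 -0.570
outer loop
vertex -4.481 -1.478 -3.941
vertex -3.509 -1.294 -3.98
vertex -4.009 -1.838 -3.321
endloop
endfacet
facet normal -0.825 -0.408 0.391
outer loop
vertex -4.481 -1.478 -3.941
vertex -4.009 -1.838 -3.321
vertex -4.723 0.031 -2.88
endloop
endfacet
facet normal -0.825 -0.408 0.392
outer loop
vertex -4.723 0.031 -2.88
vertex -4.009 -1.838 -3.321
vertex -4.25 -0.329 -2.26
endloop
endfacet
facet normal -0.129 0.811 0.570
outer loop
vertex -4.723 0.031 -2.88
vertex -4.25 -0.329 -2.26
vertex -3.751 0.214 -2.92
endloop
endfacet
facet normal 0.130 -0.811 -0.571
outer loop
vertex -4.009 -1.838 -3.321
vertex -3.509 -1.294 -3.98
vertex -3.16 -1.789 -3.197
endloop
endfacet
facet normal -0.085 -0.582 0.809
outer loop
vertex -4.009 -1.838 -3.321
vertex -3.16 -1.789 -3.197
vertex -4.25 -0.329 -2.26
endloop
endfacet
facet normal -0.084 -0.582 0.809
outer loop
vertex -4.25 -0.329 -2.26
vertex -3.16 -1.789 -3.197
vertex -3.402 -0.28 -2.137
endloop
endfacet
facet normal -0.130 0.812 0.570
outer loop
vertex -4.25 -0.329 -2.26
vertex -3.402 -0.28 -2.137
vertex -3.751 0.214 -2.92
endloop
endfacet
facet normal 0.129 -0.811 -0.570
outer loop
vertex -3.16 -1.789 -3.197
vertex -3.509 -1.294 -3.98
vertex -2.574 -1.368 -3.663
endloop
endfacet
facet normal 0.720 -0.318 0.617
outer loop
vertex -3.16 -1.789 -3.197
vertex -2.574 -1.368 -3.663
vertex -3.402 -0.28 -2.137
endloop
endfacet
facet normal 0.720 -0.318 0.617
outer loop
vertex -3.402 -0.28 -2.137
vertex -2.574 -1.368 -3.663
vertex -2.816 0.141 -2.603
endloop
endfacet
facet normal -0.130 0.811 0.570
outer loop
vertex -3.402 -0.28 -2.137
vertex -2.816 0.141 -2.603
vertex -3.751 0.214 -2.92
endloop
endfacet

endsolid


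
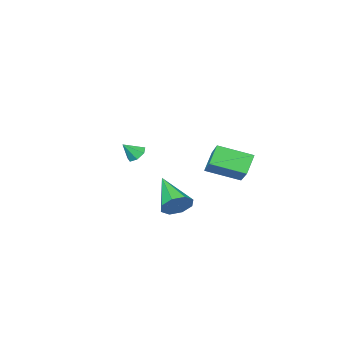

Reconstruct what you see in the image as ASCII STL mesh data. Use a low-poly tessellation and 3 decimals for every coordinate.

solid 
facet normal -0.658 0.685 -0.313
outer loop
vertex -2.349 2.182 3.793
vertex -1.605 2.448 2.811
vertex -3.298 0.767 2.688
endloop
endfacet
facet normal -0.591 -0.212 0.779
outer loop
vertex -2.035 -0.548 3.289
vertex -2.349 2.182 3.793
vertex -3.298 0.767 2.688
endloop
endfacet
facet normal -0.658 0.685 -0.312
outer loop
vertex -3.298 0.767 2.688
vertex -1.605 2.448 2.811
vertex -2.554 1.034 1.707
endloop
endfacet
facet normal -0.467 -0.697 -0.544
outer loop
vertex -2.554 1.034 1.707
vertex -2.035 -0.548 3.289
vertex -3.298 0.767 2.688
endloop
endfacet
facet normal 0.468 0.697 0.543
outer loop
vertex -2.349 2.182 3.793
vertex -0.342 1.133 3.412
vertex -1.605 2.448 2.811
endloop
endfacet
facet normal -0.591 -0.212 0.779
outer loop
vertex -1.086 0.866 4.393
vertex -2.349 2.182 3.793
vertex -2.035 -0.548 3.289
endloop
endfacet
facet normal 0.467 0.697 0.544
outer loop
vertex -1.086 0.866 4.393
vertex -0.342 1.133 3.412
vertex -2.349 2.182 3.793
endloop
endfacet
facet normal 0.591 0.211 -0.779
outer loop
vertex -1.605 2.448 2.811
vertex -0.342 1.133 3.412
vertex -2.554 1.034 1.707
endloop
endfacet
facet normal -0.468 -0.697 -0.543
outer loop
vertex -1.291 -0.282 2.307
vertex -2.035 -0.548 3.289
vertex -2.554 1.034 1.707
endloop
endfacet
facet normal 0.591 0.212 -0.779
outer loop
vertex -2.554 1.034 1.707
vertex -0.342 1.133 3.412
vertex -1.291 -0.282 2.307
endloop
endfacet
facet normal 0.658 -0.685 0.313
outer loop
vertex -1.291 -0.282 2.307
vertex -1.086 0.866 4.393
vertex -2.035 -0.548 3.289
endloop
endfacet
facet normal 0.658 -0.685 0.312
outer loop
vertex -0.342 1.133 3.412
vertex -1.086 0.866 4.393
vertex -1.291 -0.282 2.307
endloop
endfacet
facet normal -0.649 0.256 -0.717
outer loop
vertex 0.626 -3.726 2.421
vertex 0.169 -3.756 2.824
vertex 0.518 -3.277 2.679
endloop
endfacet
facet normal 0.950 0.292 -0.110
outer loop
vertex 0.626 -3.726 2.421
vertex 0.518 -3.277 2.679
vertex 0.851 -4.024 3.576
endloop
endfacet
facet normal -0.648 0.255 -0.717
outer loop
vertex 0.518 -3.277 2.679
vertex 0.169 -3.756 2.824
vertex 0.147 -3.188 3.046
endloop
endfacet
facet normal 0.564 0.725 0.395
outer loop
vertex 0.518 -3.277 2.679
vertex 0.147 -3.188 3.046
vertex 0.851 -4.024 3.576
endloop
endfacet
facet normal -0.649 0.255 -0.717
outer loop
vertex 0.147 -3.188 3.046
vertex 0.169 -3.756 2.824
vertex -0.207 -3.527 3.246
endloop
endfacet
facet normal -0.020 0.523 0.852
outer loop
vertex 0.147 -3.188 3.046
vertex -0.207 -3.527 3.246
vertex 0.851 -4.024 3.576
endloop
endfacet
facet normal -0.649 0.256 -0.717
outer loop
vertex -0.207 -3.527 3.246
vertex 0.169 -3.756 2.824
vertex -0.278 -4.038 3.128
endloop
endfacet
facet normal -0.362 -0.162 0.918
outer loop
vertex -0.207 -3.527 3.246
vertex -0.278 -4.038 3.128
vertex 0.851 -4.024 3.576
endloop
endfacet
facet normal -0.649 0.256 -0.717
outer loop
vertex -0.278 -4.038 3.128
vertex 0.169 -3.756 2.824
vertex -0.012 -4.336 2.781
endloop
endfacet
facet normal -0.205 -0.815 0.542
outer loop
vertex -0.278 -4.038 3.128
vertex -0.012 -4.336 2.781
vertex 0.851 -4.024 3.576
endloop
endfacet
facet normal -0.649 0.256 -0.716
outer loop
vertex -0.012 -4.336 2.781
vertex 0.169 -3.756 2.824
vertex 0.39 -4.198 2.466
endloop
endfacet
facet normal 0.332 -0.943 0.010
outer loop
vertex -0.012 -4.336 2.781
vertex 0.39 -4.198 2.466
vertex 0.851 -4.024 3.576
endloop
endfacet
facet normal -0.649 0.256 -0.717
outer loop
vertex 0.39 -4.198 2.466
vertex 0.169 -3.756 2.824
vertex 0.626 -3.726 2.421
endloop
endfacet
facet normal 0.847 -0.450 -0.281
outer loop
vertex 0.39 -4.198 2.466
vertex 0.626 -3.726 2.421
vertex 0.851 -4.024 3.576
endloop
endfacet
facet normal 0.273 0.812 -0.515
outer loop
vertex 4.174 3.588 2.991
vertex 3.664 3.368 2.374
vertex 3.59 3.828 3.06
endloop
endfacet
facet normal 0.175 0.147 0.974
outer loop
vertex 4.174 3.588 2.991
vertex 3.59 3.828 3.06
vertex 3.076 1.612 3.486
endloop
endfacet
facet normal 0.271 0.813 -0.516
outer loop
vertex 3.59 3.828 3.06
vertex 3.664 3.368 2.374
vertex 3.049 3.798 2.728
endloop
endfacet
facet normal -0.514 0.275 0.812
outer loop
vertex 3.59 3.828 3.06
vertex 3.049 3.798 2.728
vertex 3.076 1.612 3.486
endloop
endfacet
facet normal 0.272 0.813 -0.515
outer loop
vertex 3.049 3.798 2.728
vertex 3.664 3.368 2.374
vertex 2.869 3.516 2.188
endloop
endfacet
facet normal -0.958 0.084 0.276
outer loop
vertex 3.049 3.798 2.728
vertex 2.869 3.516 2.188
vertex 3.076 1.612 3.486
endloop
endfacet
facet normal 0.272 0.813 -0.515
outer loop
vertex 2.869 3.516 2.188
vertex 3.664 3.368 2.374
vertex 3.154 3.148 1.757
endloop
endfacet
facet normal -0.893 -0.316 -0.321
outer loop
vertex 2.869 3.516 2.188
vertex 3.154 3.148 1.757
vertex 3.076 1.612 3.486
endloop
endfacet
facet normal 0.272 0.813 -0.515
outer loop
vertex 3.154 3.148 1.757
vertex 3.664 3.368 2.374
vertex 3.738 2.908 1.687
endloop
endfacet
facet normal -0.359 -0.690 -0.629
outer loop
vertex 3.154 3.148 1.757
vertex 3.738 2.908 1.687
vertex 3.076 1.612 3.486
endloop
endfacet
facet normal 0.272 0.813 -0.515
outer loop
vertex 3.738 2.908 1.687
vertex 3.664 3.368 2.374
vertex 4.279 2.937 2.019
endloop
endfacet
facet normal 0.331 -0.819 -0.468
outer loop
vertex 3.738 2.908 1.687
vertex 4.279 2.937 2.019
vertex 3.076 1.612 3.486
endloop
endfacet
facet normal 0.272 0.813 -0.515
outer loop
vertex 4.279 2.937 2.019
vertex 3.664 3.368 2.374
vertex 4.459 3.219 2.559
endloop
endfacet
facet normal 0.776 -0.628 0.069
outer loop
vertex 4.279 2.937 2.019
vertex 4.459 3.219 2.559
vertex 3.076 1.612 3.486
endloop
endfacet
facet normal 0.272 0.813 -0.515
outer loop
vertex 4.459 3.219 2.559
vertex 3.664 3.368 2.374
vertex 4.174 3.588 2.991
endloop
endfacet
facet normal 0.711 -0.229 0.665
outer loop
vertex 4.459 3.219 2.559
vertex 4.174 3.588 2.991
vertex 3.076 1.612 3.486
endloop
endfacet

endsolid


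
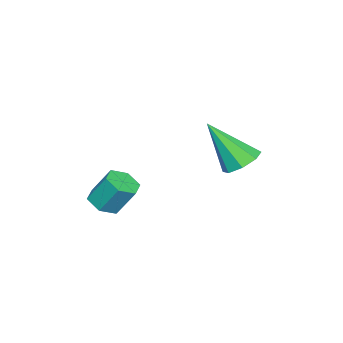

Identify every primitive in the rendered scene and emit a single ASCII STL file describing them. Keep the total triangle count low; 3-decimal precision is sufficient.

solid 
facet normal 0.072 -0.531 -0.845
outer loop
vertex 3.441 1.13 -3.613
vertex 2.851 0.982 -3.57
vertex 3.017 1.485 -3.872
endloop
endfacet
facet normal 0.716 0.616 -0.328
outer loop
vertex 3.441 1.13 -3.613
vertex 3.017 1.485 -3.872
vertex 3.359 1.747 -2.634
endloop
endfacet
facet normal 0.715 0.617 -0.328
outer loop
vertex 3.359 1.747 -2.634
vertex 3.017 1.485 -3.872
vertex 2.935 2.101 -2.893
endloop
endfacet
facet normal -0.071 0.532 0.844
outer loop
vertex 3.359 1.747 -2.634
vertex 2.935 2.101 -2.893
vertex 2.769 1.598 -2.59
endloop
endfacet
facet normal 0.071 -0.531 -0.845
outer loop
vertex 3.017 1.485 -3.872
vertex 2.851 0.982 -3.57
vertex 2.427 1.336 -3.828
endloop
endfacet
facet normal -0.244 0.811 -0.531
outer loop
vertex 3.017 1.485 -3.872
vertex 2.427 1.336 -3.828
vertex 2.935 2.101 -2.893
endloop
endfacet
facet normal -0.244 0.811 -0.531
outer loop
vertex 2.935 2.101 -2.893
vertex 2.427 1.336 -3.828
vertex 2.345 1.952 -2.849
endloop
endfacet
facet normal -0.071 0.532 0.844
outer loop
vertex 2.935 2.101 -2.893
vertex 2.345 1.952 -2.849
vertex 2.769 1.598 -2.59
endloop
endfacet
facet normal 0.071 -0.531 -0.845
outer loop
vertex 2.427 1.336 -3.828
vertex 2.851 0.982 -3.57
vertex 2.261 0.833 -3.526
endloop
endfacet
facet normal -0.960 0.195 -0.203
outer loop
vertex 2.427 1.336 -3.828
vertex 2.261 0.833 -3.526
vertex 2.345 1.952 -2.849
endloop
endfacet
facet normal -0.960 0.195 -0.203
outer loop
vertex 2.345 1.952 -2.849
vertex 2.261 0.833 -3.526
vertex 2.179 1.45 -2.547
endloop
endfacet
facet normal -0.072 0.531 0.844
outer loop
vertex 2.345 1.952 -2.849
vertex 2.179 1.45 -2.547
vertex 2.769 1.598 -2.59
endloop
endfacet
facet normal 0.071 -0.532 -0.844
outer loop
vertex 2.261 0.833 -3.526
vertex 2.851 0.982 -3.57
vertex 2.685 0.479 -3.267
endloop
endfacet
facet normal -0.715 -0.617 0.329
outer loop
vertex 2.261 0.833 -3.526
vertex 2.685 0.479 -3.267
vertex 2.179 1.45 -2.547
endloop
endfacet
facet normal -0.716 -0.616 0.328
outer loop
vertex 2.179 1.45 -2.547
vertex 2.685 0.479 -3.267
vertex 2.603 1.095 -2.288
endloop
endfacet
facet normal -0.072 0.531 0.845
outer loop
vertex 2.179 1.45 -2.547
vertex 2.603 1.095 -2.288
vertex 2.769 1.598 -2.59
endloop
endfacet
facet normal 0.071 -0.532 -0.844
outer loop
vertex 2.685 0.479 -3.267
vertex 2.851 0.982 -3.57
vertex 3.275 0.628 -3.311
endloop
endfacet
facet normal 0.244 -0.811 0.531
outer loop
vertex 2.685 0.479 -3.267
vertex 3.275 0.628 -3.311
vertex 2.603 1.095 -2.288
endloop
endfacet
facet normal 0.244 -0.811 0.531
outer loop
vertex 2.603 1.095 -2.288
vertex 3.275 0.628 -3.311
vertex 3.193 1.244 -2.332
endloop
endfacet
facet normal -0.071 0.531 0.845
outer loop
vertex 2.603 1.095 -2.288
vertex 3.193 1.244 -2.332
vertex 2.769 1.598 -2.59
endloop
endfacet
facet normal 0.072 -0.531 -0.844
outer loop
vertex 3.275 0.628 -3.311
vertex 2.851 0.982 -3.57
vertex 3.441 1.13 -3.613
endloop
endfacet
facet normal 0.960 -0.195 0.203
outer loop
vertex 3.275 0.628 -3.311
vertex 3.441 1.13 -3.613
vertex 3.193 1.244 -2.332
endloop
endfacet
facet normal 0.960 -0.195 0.203
outer loop
vertex 3.193 1.244 -2.332
vertex 3.441 1.13 -3.613
vertex 3.359 1.747 -2.634
endloop
endfacet
facet normal -0.071 0.531 0.845
outer loop
vertex 3.193 1.244 -2.332
vertex 3.359 1.747 -2.634
vertex 2.769 1.598 -2.59
endloop
endfacet
facet normal -0.115 0.578 -0.808
outer loop
vertex -0.694 3.295 -3.442
vertex -1.012 3.807 -3.03
vertex -0.326 3.66 -3.233
endloop
endfacet
facet normal 0.740 -0.652 -0.164
outer loop
vertex -0.694 3.295 -3.442
vertex -0.326 3.66 -3.233
vertex -0.788 2.693 -1.47
endloop
endfacet
facet normal -0.116 0.576 -0.809
outer loop
vertex -0.326 3.66 -3.233
vertex -1.012 3.807 -3.03
vertex -0.36 4.112 -2.906
endloop
endfacet
facet normal 0.974 -0.080 0.212
outer loop
vertex -0.326 3.66 -3.233
vertex -0.36 4.112 -2.906
vertex -0.788 2.693 -1.47
endloop
endfacet
facet normal -0.116 0.577 -0.808
outer loop
vertex -0.36 4.112 -2.906
vertex -1.012 3.807 -3.03
vertex -0.776 4.385 -2.651
endloop
endfacet
facet normal 0.659 0.427 0.619
outer loop
vertex -0.36 4.112 -2.906
vertex -0.776 4.385 -2.651
vertex -0.788 2.693 -1.47
endloop
endfacet
facet normal -0.116 0.577 -0.808
outer loop
vertex -0.776 4.385 -2.651
vertex -1.012 3.807 -3.03
vertex -1.329 4.32 -2.618
endloop
endfacet
facet normal -0.018 0.572 0.820
outer loop
vertex -0.776 4.385 -2.651
vertex -1.329 4.32 -2.618
vertex -0.788 2.693 -1.47
endloop
endfacet
facet normal -0.116 0.578 -0.808
outer loop
vertex -1.329 4.32 -2.618
vertex -1.012 3.807 -3.03
vertex -1.697 3.954 -2.827
endloop
endfacet
facet normal -0.665 0.270 0.697
outer loop
vertex -1.329 4.32 -2.618
vertex -1.697 3.954 -2.827
vertex -0.788 2.693 -1.47
endloop
endfacet
facet normal -0.116 0.578 -0.808
outer loop
vertex -1.697 3.954 -2.827
vertex -1.012 3.807 -3.03
vertex -1.664 3.503 -3.154
endloop
endfacet
facet normal -0.898 -0.300 0.323
outer loop
vertex -1.697 3.954 -2.827
vertex -1.664 3.503 -3.154
vertex -0.788 2.693 -1.47
endloop
endfacet
facet normal -0.115 0.577 -0.808
outer loop
vertex -1.664 3.503 -3.154
vertex -1.012 3.807 -3.03
vertex -1.248 3.229 -3.409
endloop
endfacet
facet normal -0.584 -0.807 -0.085
outer loop
vertex -1.664 3.503 -3.154
vertex -1.248 3.229 -3.409
vertex -0.788 2.693 -1.47
endloop
endfacet
facet normal -0.117 0.578 -0.808
outer loop
vertex -1.248 3.229 -3.409
vertex -1.012 3.807 -3.03
vertex -0.694 3.295 -3.442
endloop
endfacet
facet normal 0.097 -0.953 -0.286
outer loop
vertex -1.248 3.229 -3.409
vertex -0.694 3.295 -3.442
vertex -0.788 2.693 -1.47
endloop
endfacet

endsolid


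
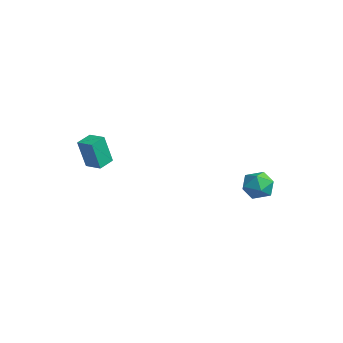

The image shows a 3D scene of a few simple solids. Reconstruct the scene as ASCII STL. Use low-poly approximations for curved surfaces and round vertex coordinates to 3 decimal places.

solid 
facet normal -0.921 -0.370 -0.126
outer loop
vertex -3.572 -2.875 -1.831
vertex -3.961 -1.978 -1.621
vertex -3.509 -2.435 -3.586
endloop
endfacet
facet normal 0.389 -0.897 -0.211
outer loop
vertex -2.579 -2.062 -3.459
vertex -3.572 -2.875 -1.831
vertex -3.509 -2.435 -3.586
endloop
endfacet
facet normal -0.920 -0.370 -0.126
outer loop
vertex -3.509 -2.435 -3.586
vertex -3.961 -1.978 -1.621
vertex -3.898 -1.539 -3.375
endloop
endfacet
facet normal 0.035 0.243 -0.969
outer loop
vertex -3.898 -1.539 -3.375
vertex -2.579 -2.062 -3.459
vertex -3.509 -2.435 -3.586
endloop
endfacet
facet normal -0.035 -0.242 0.970
outer loop
vertex -3.572 -2.875 -1.831
vertex -3.031 -1.605 -1.494
vertex -3.961 -1.978 -1.621
endloop
endfacet
facet normal 0.389 -0.897 -0.210
outer loop
vertex -2.642 -2.501 -1.705
vertex -3.572 -2.875 -1.831
vertex -2.579 -2.062 -3.459
endloop
endfacet
facet normal -0.034 -0.243 0.969
outer loop
vertex -2.642 -2.501 -1.705
vertex -3.031 -1.605 -1.494
vertex -3.572 -2.875 -1.831
endloop
endfacet
facet normal -0.389 0.897 0.211
outer loop
vertex -3.961 -1.978 -1.621
vertex -3.031 -1.605 -1.494
vertex -3.898 -1.539 -3.375
endloop
endfacet
facet normal 0.034 0.242 -0.970
outer loop
vertex -2.968 -1.165 -3.249
vertex -2.579 -2.062 -3.459
vertex -3.898 -1.539 -3.375
endloop
endfacet
facet normal -0.389 0.897 0.211
outer loop
vertex -3.898 -1.539 -3.375
vertex -3.031 -1.605 -1.494
vertex -2.968 -1.165 -3.249
endloop
endfacet
facet normal 0.921 0.370 0.126
outer loop
vertex -2.968 -1.165 -3.249
vertex -2.642 -2.501 -1.705
vertex -2.579 -2.062 -3.459
endloop
endfacet
facet normal 0.920 0.370 0.126
outer loop
vertex -3.031 -1.605 -1.494
vertex -2.642 -2.501 -1.705
vertex -2.968 -1.165 -3.249
endloop
endfacet
facet normal 0.109 0.888 0.447
outer loop
vertex 3.563 4.476 -3.4
vertex 3.346 4.083 -2.567
vertex 4.247 4.116 -2.853
endloop
endfacet
facet normal 0.537 0.834 -0.123
outer loop
vertex 3.563 4.476 -3.4
vertex 4.247 4.116 -2.853
vertex 4.262 3.969 -3.788
endloop
endfacet
facet normal 0.129 0.708 -0.694
outer loop
vertex 3.563 4.476 -3.4
vertex 4.262 3.969 -3.788
vertex 3.37 3.846 -4.079
endloop
endfacet
facet normal -0.552 0.684 -0.478
outer loop
vertex 3.563 4.476 -3.4
vertex 3.37 3.846 -4.079
vertex 2.804 3.916 -3.325
endloop
endfacet
facet normal -0.563 0.794 0.228
outer loop
vertex 3.563 4.476 -3.4
vertex 2.804 3.916 -3.325
vertex 3.346 4.083 -2.567
endloop
endfacet
facet normal 0.963 0.270 -0.027
outer loop
vertex 4.262 3.969 -3.788
vertex 4.247 4.116 -2.853
vertex 4.476 3.264 -3.195
endloop
endfacet
facet normal 0.271 0.355 0.895
outer loop
vertex 4.247 4.116 -2.853
vertex 3.346 4.083 -2.567
vertex 3.91 3.334 -2.441
endloop
endfacet
facet normal -0.817 0.205 0.539
outer loop
vertex 3.346 4.083 -2.567
vertex 2.804 3.916 -3.325
vertex 3.018 3.211 -2.732
endloop
endfacet
facet normal -0.798 0.027 -0.602
outer loop
vertex 2.804 3.916 -3.325
vertex 3.37 3.846 -4.079
vertex 3.033 3.064 -3.667
endloop
endfacet
facet normal 0.301 0.067 -0.951
outer loop
vertex 3.37 3.846 -4.079
vertex 4.262 3.969 -3.788
vertex 3.934 3.097 -3.953
endloop
endfacet
facet normal 0.552 -0.684 0.478
outer loop
vertex 3.717 2.704 -3.12
vertex 4.476 3.264 -3.195
vertex 3.91 3.334 -2.441
endloop
endfacet
facet normal -0.129 -0.708 0.694
outer loop
vertex 3.717 2.704 -3.12
vertex 3.91 3.334 -2.441
vertex 3.018 3.211 -2.732
endloop
endfacet
facet normal -0.537 -0.834 0.123
outer loop
vertex 3.717 2.704 -3.12
vertex 3.018 3.211 -2.732
vertex 3.033 3.064 -3.667
endloop
endfacet
facet normal -0.109 -0.888 -0.447
outer loop
vertex 3.717 2.704 -3.12
vertex 3.033 3.064 -3.667
vertex 3.934 3.097 -3.953
endloop
endfacet
facet normal 0.563 -0.794 -0.228
outer loop
vertex 3.717 2.704 -3.12
vertex 3.934 3.097 -3.953
vertex 4.476 3.264 -3.195
endloop
endfacet
facet normal 0.798 -0.027 0.602
outer loop
vertex 3.91 3.334 -2.441
vertex 4.476 3.264 -3.195
vertex 4.247 4.116 -2.853
endloop
endfacet
facet normal -0.301 -0.067 0.951
outer loop
vertex 3.018 3.211 -2.732
vertex 3.91 3.334 -2.441
vertex 3.346 4.083 -2.567
endloop
endfacet
facet normal -0.963 -0.270 0.027
outer loop
vertex 3.033 3.064 -3.667
vertex 3.018 3.211 -2.732
vertex 2.804 3.916 -3.325
endloop
endfacet
facet normal -0.271 -0.355 -0.895
outer loop
vertex 3.934 3.097 -3.953
vertex 3.033 3.064 -3.667
vertex 3.37 3.846 -4.079
endloop
endfacet
facet normal 0.817 -0.205 -0.539
outer loop
vertex 4.476 3.264 -3.195
vertex 3.934 3.097 -3.953
vertex 4.262 3.969 -3.788
endloop
endfacet

endsolid


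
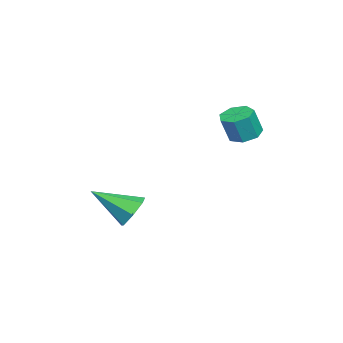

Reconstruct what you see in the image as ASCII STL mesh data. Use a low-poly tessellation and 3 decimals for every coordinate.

solid 
facet normal -0.279 0.245 -0.929
outer loop
vertex -2.612 1.774 0.126
vertex -3.048 1.227 0.113
vertex -3.176 1.882 0.324
endloop
endfacet
facet normal 0.245 0.953 0.178
outer loop
vertex -2.612 1.774 0.126
vertex -3.176 1.882 0.324
vertex -2.276 1.48 1.239
endloop
endfacet
facet normal 0.245 0.953 0.177
outer loop
vertex -2.276 1.48 1.239
vertex -3.176 1.882 0.324
vertex -2.839 1.588 1.438
endloop
endfacet
facet normal 0.281 -0.244 0.928
outer loop
vertex -2.276 1.48 1.239
vertex -2.839 1.588 1.438
vertex -2.712 0.933 1.227
endloop
endfacet
facet normal -0.281 0.244 -0.928
outer loop
vertex -3.176 1.882 0.324
vertex -3.048 1.227 0.113
vertex -3.644 1.496 0.364
endloop
endfacet
facet normal -0.573 0.733 0.367
outer loop
vertex -3.176 1.882 0.324
vertex -3.644 1.496 0.364
vertex -2.839 1.588 1.438
endloop
endfacet
facet normal -0.572 0.734 0.366
outer loop
vertex -2.839 1.588 1.438
vertex -3.644 1.496 0.364
vertex -3.307 1.203 1.478
endloop
endfacet
facet normal 0.281 -0.245 0.928
outer loop
vertex -2.839 1.588 1.438
vertex -3.307 1.203 1.478
vertex -2.712 0.933 1.227
endloop
endfacet
facet normal -0.281 0.244 -0.928
outer loop
vertex -3.644 1.496 0.364
vertex -3.048 1.227 0.113
vertex -3.663 0.908 0.215
endloop
endfacet
facet normal -0.959 -0.040 0.280
outer loop
vertex -3.644 1.496 0.364
vertex -3.663 0.908 0.215
vertex -3.307 1.203 1.478
endloop
endfacet
facet normal -0.959 -0.040 0.280
outer loop
vertex -3.307 1.203 1.478
vertex -3.663 0.908 0.215
vertex -3.326 0.614 1.328
endloop
endfacet
facet normal 0.280 -0.245 0.928
outer loop
vertex -3.307 1.203 1.478
vertex -3.326 0.614 1.328
vertex -2.712 0.933 1.227
endloop
endfacet
facet normal -0.281 0.245 -0.928
outer loop
vertex -3.663 0.908 0.215
vertex -3.048 1.227 0.113
vertex -3.219 0.56 -0.011
endloop
endfacet
facet normal -0.622 -0.782 -0.018
outer loop
vertex -3.663 0.908 0.215
vertex -3.219 0.56 -0.011
vertex -3.326 0.614 1.328
endloop
endfacet
facet normal -0.623 -0.782 -0.018
outer loop
vertex -3.326 0.614 1.328
vertex -3.219 0.56 -0.011
vertex -2.883 0.266 1.103
endloop
endfacet
facet normal 0.280 -0.244 0.928
outer loop
vertex -3.326 0.614 1.328
vertex -2.883 0.266 1.103
vertex -2.712 0.933 1.227
endloop
endfacet
facet normal -0.280 0.244 -0.928
outer loop
vertex -3.219 0.56 -0.011
vertex -3.048 1.227 0.113
vertex -2.647 0.714 -0.143
endloop
endfacet
facet normal 0.182 -0.936 -0.302
outer loop
vertex -3.219 0.56 -0.011
vertex -2.647 0.714 -0.143
vertex -2.883 0.266 1.103
endloop
endfacet
facet normal 0.182 -0.936 -0.302
outer loop
vertex -2.883 0.266 1.103
vertex -2.647 0.714 -0.143
vertex -2.311 0.42 0.97
endloop
endfacet
facet normal 0.282 -0.245 0.928
outer loop
vertex -2.883 0.266 1.103
vertex -2.311 0.42 0.97
vertex -2.712 0.933 1.227
endloop
endfacet
facet normal -0.281 0.244 -0.928
outer loop
vertex -2.647 0.714 -0.143
vertex -3.048 1.227 0.113
vertex -2.377 1.254 -0.083
endloop
endfacet
facet normal 0.850 -0.385 -0.358
outer loop
vertex -2.647 0.714 -0.143
vertex -2.377 1.254 -0.083
vertex -2.311 0.42 0.97
endloop
endfacet
facet normal 0.850 -0.385 -0.359
outer loop
vertex -2.311 0.42 0.97
vertex -2.377 1.254 -0.083
vertex -2.04 0.961 1.031
endloop
endfacet
facet normal 0.281 -0.245 0.928
outer loop
vertex -2.311 0.42 0.97
vertex -2.04 0.961 1.031
vertex -2.712 0.933 1.227
endloop
endfacet
facet normal -0.281 0.246 -0.928
outer loop
vertex -2.377 1.254 -0.083
vertex -3.048 1.227 0.113
vertex -2.612 1.774 0.126
endloop
endfacet
facet normal 0.878 0.456 -0.146
outer loop
vertex -2.377 1.254 -0.083
vertex -2.612 1.774 0.126
vertex -2.04 0.961 1.031
endloop
endfacet
facet normal 0.878 0.457 -0.144
outer loop
vertex -2.04 0.961 1.031
vertex -2.612 1.774 0.126
vertex -2.276 1.48 1.239
endloop
endfacet
facet normal 0.281 -0.244 0.928
outer loop
vertex -2.04 0.961 1.031
vertex -2.276 1.48 1.239
vertex -2.712 0.933 1.227
endloop
endfacet
facet normal -0.067 0.843 -0.533
outer loop
vertex -1.097 -3.039 -4.26
vertex -1.795 -2.83 -3.842
vertex -0.997 -2.647 -3.653
endloop
endfacet
facet normal 0.944 -0.325 0.054
outer loop
vertex -1.097 -3.039 -4.26
vertex -0.997 -2.647 -3.653
vertex -1.665 -4.45 -2.818
endloop
endfacet
facet normal -0.068 0.844 -0.532
outer loop
vertex -0.997 -2.647 -3.653
vertex -1.795 -2.83 -3.842
vertex -1.498 -2.394 -3.188
endloop
endfacet
facet normal 0.698 0.072 0.713
outer loop
vertex -0.997 -2.647 -3.653
vertex -1.498 -2.394 -3.188
vertex -1.665 -4.45 -2.818
endloop
endfacet
facet normal -0.067 0.844 -0.532
outer loop
vertex -1.498 -2.394 -3.188
vertex -1.795 -2.83 -3.842
vertex -2.223 -2.469 -3.216
endloop
endfacet
facet normal -0.057 0.181 0.982
outer loop
vertex -1.498 -2.394 -3.188
vertex -2.223 -2.469 -3.216
vertex -1.665 -4.45 -2.818
endloop
endfacet
facet normal -0.068 0.843 -0.533
outer loop
vertex -2.223 -2.469 -3.216
vertex -1.795 -2.83 -3.842
vertex -2.625 -2.816 -3.714
endloop
endfacet
facet normal -0.748 -0.078 0.659
outer loop
vertex -2.223 -2.469 -3.216
vertex -2.625 -2.816 -3.714
vertex -1.665 -4.45 -2.818
endloop
endfacet
facet normal -0.068 0.843 -0.533
outer loop
vertex -2.625 -2.816 -3.714
vertex -1.795 -2.83 -3.842
vertex -2.402 -3.174 -4.309
endloop
endfacet
facet normal -0.859 -0.512 -0.014
outer loop
vertex -2.625 -2.816 -3.714
vertex -2.402 -3.174 -4.309
vertex -1.665 -4.45 -2.818
endloop
endfacet
facet normal -0.068 0.843 -0.533
outer loop
vertex -2.402 -3.174 -4.309
vertex -1.795 -2.83 -3.842
vertex -1.722 -3.273 -4.552
endloop
endfacet
facet normal -0.304 -0.793 -0.528
outer loop
vertex -2.402 -3.174 -4.309
vertex -1.722 -3.273 -4.552
vertex -1.665 -4.45 -2.818
endloop
endfacet
facet normal -0.067 0.843 -0.533
outer loop
vertex -1.722 -3.273 -4.552
vertex -1.795 -2.83 -3.842
vertex -1.097 -3.039 -4.26
endloop
endfacet
facet normal 0.498 -0.710 -0.498
outer loop
vertex -1.722 -3.273 -4.552
vertex -1.097 -3.039 -4.26
vertex -1.665 -4.45 -2.818
endloop
endfacet

endsolid


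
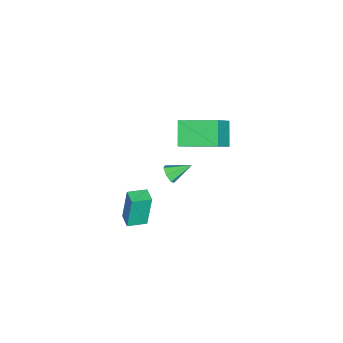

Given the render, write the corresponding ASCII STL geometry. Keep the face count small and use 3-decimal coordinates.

solid 
facet normal -0.714 -0.201 0.671
outer loop
vertex -1.529 -1.782 3.748
vertex -1.656 0.317 4.243
vertex -2.938 -1.531 2.323
endloop
endfacet
facet normal 0.059 -0.972 -0.229
outer loop
vertex -1.824 -1.217 1.277
vertex -1.529 -1.782 3.748
vertex -2.938 -1.531 2.323
endloop
endfacet
facet normal -0.714 -0.201 0.671
outer loop
vertex -2.938 -1.531 2.323
vertex -1.656 0.317 4.243
vertex -3.065 0.568 2.818
endloop
endfacet
facet normal -0.698 0.124 -0.706
outer loop
vertex -3.065 0.568 2.818
vertex -1.824 -1.217 1.277
vertex -2.938 -1.531 2.323
endloop
endfacet
facet normal 0.698 -0.124 0.706
outer loop
vertex -1.529 -1.782 3.748
vertex -0.542 0.631 3.197
vertex -1.656 0.317 4.243
endloop
endfacet
facet normal 0.059 -0.972 -0.229
outer loop
vertex -0.415 -1.468 2.702
vertex -1.529 -1.782 3.748
vertex -1.824 -1.217 1.277
endloop
endfacet
facet normal 0.698 -0.124 0.706
outer loop
vertex -0.415 -1.468 2.702
vertex -0.542 0.631 3.197
vertex -1.529 -1.782 3.748
endloop
endfacet
facet normal -0.059 0.972 0.229
outer loop
vertex -1.656 0.317 4.243
vertex -0.542 0.631 3.197
vertex -3.065 0.568 2.818
endloop
endfacet
facet normal -0.698 0.124 -0.706
outer loop
vertex -1.951 0.882 1.772
vertex -1.824 -1.217 1.277
vertex -3.065 0.568 2.818
endloop
endfacet
facet normal -0.059 0.972 0.229
outer loop
vertex -3.065 0.568 2.818
vertex -0.542 0.631 3.197
vertex -1.951 0.882 1.772
endloop
endfacet
facet normal 0.714 0.201 -0.671
outer loop
vertex -1.951 0.882 1.772
vertex -0.415 -1.468 2.702
vertex -1.824 -1.217 1.277
endloop
endfacet
facet normal 0.714 0.201 -0.671
outer loop
vertex -0.542 0.631 3.197
vertex -0.415 -1.468 2.702
vertex -1.951 0.882 1.772
endloop
endfacet
facet normal 0.372 -0.808 -0.457
outer loop
vertex -0.473 -2.111 -0.153
vertex -0.916 -2.094 -0.543
vertex -0.388 -1.833 -0.575
endloop
endfacet
facet normal 0.718 0.506 0.478
outer loop
vertex -0.473 -2.111 -0.153
vertex -0.388 -1.833 -0.575
vertex -1.424 -0.986 0.083
endloop
endfacet
facet normal 0.372 -0.808 -0.456
outer loop
vertex -0.388 -1.833 -0.575
vertex -0.916 -2.094 -0.543
vertex -0.7 -1.752 -0.973
endloop
endfacet
facet normal 0.519 0.821 -0.240
outer loop
vertex -0.388 -1.833 -0.575
vertex -0.7 -1.752 -0.973
vertex -1.424 -0.986 0.083
endloop
endfacet
facet normal 0.370 -0.809 -0.457
outer loop
vertex -0.7 -1.752 -0.973
vertex -0.916 -2.094 -0.543
vertex -1.175 -1.928 -1.046
endloop
endfacet
facet normal -0.173 0.737 -0.653
outer loop
vertex -0.7 -1.752 -0.973
vertex -1.175 -1.928 -1.046
vertex -1.424 -0.986 0.083
endloop
endfacet
facet normal 0.371 -0.808 -0.458
outer loop
vertex -1.175 -1.928 -1.046
vertex -0.916 -2.094 -0.543
vertex -1.455 -2.229 -0.741
endloop
endfacet
facet normal -0.834 0.319 -0.450
outer loop
vertex -1.175 -1.928 -1.046
vertex -1.455 -2.229 -0.741
vertex -1.424 -0.986 0.083
endloop
endfacet
facet normal 0.370 -0.809 -0.457
outer loop
vertex -1.455 -2.229 -0.741
vertex -0.916 -2.094 -0.543
vertex -1.329 -2.428 -0.287
endloop
endfacet
facet normal -0.969 -0.119 0.217
outer loop
vertex -1.455 -2.229 -0.741
vertex -1.329 -2.428 -0.287
vertex -1.424 -0.986 0.083
endloop
endfacet
facet normal 0.371 -0.809 -0.456
outer loop
vertex -1.329 -2.428 -0.287
vertex -0.916 -2.094 -0.543
vertex -0.892 -2.375 -0.025
endloop
endfacet
facet normal -0.476 -0.248 0.844
outer loop
vertex -1.329 -2.428 -0.287
vertex -0.892 -2.375 -0.025
vertex -1.424 -0.986 0.083
endloop
endfacet
facet normal 0.370 -0.809 -0.456
outer loop
vertex -0.892 -2.375 -0.025
vertex -0.916 -2.094 -0.543
vertex -0.473 -2.111 -0.153
endloop
endfacet
facet normal 0.274 0.030 0.961
outer loop
vertex -0.892 -2.375 -0.025
vertex -0.473 -2.111 -0.153
vertex -1.424 -0.986 0.083
endloop
endfacet
facet normal -0.547 0.825 -0.142
outer loop
vertex -1.022 -3.332 -2.465
vertex -0.299 -2.849 -2.447
vertex -0.82 -3.56 -4.573
endloop
endfacet
facet normal -0.831 -0.556 -0.020
outer loop
vertex -0.201 -4.491 -4.413
vertex -1.022 -3.332 -2.465
vertex -0.82 -3.56 -4.573
endloop
endfacet
facet normal -0.548 0.824 -0.141
outer loop
vertex -0.82 -3.56 -4.573
vertex -0.299 -2.849 -2.447
vertex -0.097 -3.076 -4.555
endloop
endfacet
facet normal 0.096 -0.106 -0.990
outer loop
vertex -0.097 -3.076 -4.555
vertex -0.201 -4.491 -4.413
vertex -0.82 -3.56 -4.573
endloop
endfacet
facet normal -0.096 0.106 0.990
outer loop
vertex -1.022 -3.332 -2.465
vertex 0.32 -3.78 -2.287
vertex -0.299 -2.849 -2.447
endloop
endfacet
facet normal -0.831 -0.556 -0.020
outer loop
vertex -0.403 -4.264 -2.305
vertex -1.022 -3.332 -2.465
vertex -0.201 -4.491 -4.413
endloop
endfacet
facet normal -0.096 0.106 0.990
outer loop
vertex -0.403 -4.264 -2.305
vertex 0.32 -3.78 -2.287
vertex -1.022 -3.332 -2.465
endloop
endfacet
facet normal 0.831 0.556 0.020
outer loop
vertex -0.299 -2.849 -2.447
vertex 0.32 -3.78 -2.287
vertex -0.097 -3.076 -4.555
endloop
endfacet
facet normal 0.096 -0.106 -0.990
outer loop
vertex 0.522 -4.008 -4.395
vertex -0.201 -4.491 -4.413
vertex -0.097 -3.076 -4.555
endloop
endfacet
facet normal 0.831 0.555 0.020
outer loop
vertex -0.097 -3.076 -4.555
vertex 0.32 -3.78 -2.287
vertex 0.522 -4.008 -4.395
endloop
endfacet
facet normal 0.547 -0.825 0.141
outer loop
vertex 0.522 -4.008 -4.395
vertex -0.403 -4.264 -2.305
vertex -0.201 -4.491 -4.413
endloop
endfacet
facet normal 0.548 -0.824 0.142
outer loop
vertex 0.32 -3.78 -2.287
vertex -0.403 -4.264 -2.305
vertex 0.522 -4.008 -4.395
endloop
endfacet

endsolid
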